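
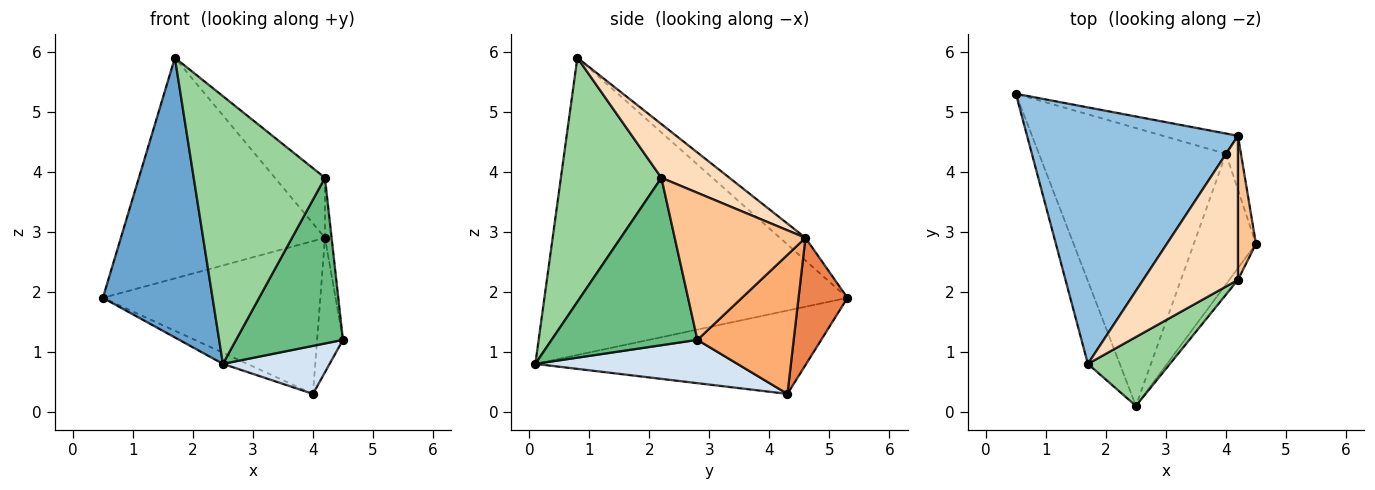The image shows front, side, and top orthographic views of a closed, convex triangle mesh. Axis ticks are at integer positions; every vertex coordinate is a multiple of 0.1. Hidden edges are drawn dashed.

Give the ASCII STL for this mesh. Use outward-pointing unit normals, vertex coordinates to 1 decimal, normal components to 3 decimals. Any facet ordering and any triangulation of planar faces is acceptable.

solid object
 facet normal -0.936 -0.339 -0.100
  outer loop
   vertex 1.7 0.8 5.9
   vertex 0.5 5.3 1.9
   vertex 2.5 0.1 0.8
  endloop
 endfacet
 facet normal -0.081 0.650 0.756
  outer loop
   vertex 4.2 4.6 2.9
   vertex 0.5 5.3 1.9
   vertex 1.7 0.8 5.9
  endloop
 endfacet
 facet normal -0.407 0.037 -0.913
  outer loop
   vertex 4.0 4.3 0.3
   vertex 2.5 0.1 0.8
   vertex 0.5 5.3 1.9
  endloop
 endfacet
 facet normal 0.547 -0.289 -0.786
  outer loop
   vertex 4.0 4.3 0.3
   vertex 4.5 2.8 1.2
   vertex 2.5 0.1 0.8
  endloop
 endfacet
 facet normal 0.218 0.968 -0.128
  outer loop
   vertex 4.0 4.3 0.3
   vertex 0.5 5.3 1.9
   vertex 4.2 4.6 2.9
  endloop
 endfacet
 facet normal 0.961 0.258 -0.104
  outer loop
   vertex 4.0 4.3 0.3
   vertex 4.2 4.6 2.9
   vertex 4.5 2.8 1.2
  endloop
 endfacet
 facet normal 0.991 0.051 0.121
  outer loop
   vertex 4.2 2.2 3.9
   vertex 4.5 2.8 1.2
   vertex 4.2 4.6 2.9
  endloop
 endfacet
 facet normal 0.463 0.341 0.818
  outer loop
   vertex 4.2 2.2 3.9
   vertex 4.2 4.6 2.9
   vertex 1.7 0.8 5.9
  endloop
 endfacet
 facet normal 0.806 -0.591 -0.042
  outer loop
   vertex 4.2 2.2 3.9
   vertex 2.5 0.1 0.8
   vertex 4.5 2.8 1.2
  endloop
 endfacet
 facet normal 0.596 -0.778 0.200
  outer loop
   vertex 4.2 2.2 3.9
   vertex 1.7 0.8 5.9
   vertex 2.5 0.1 0.8
  endloop
 endfacet
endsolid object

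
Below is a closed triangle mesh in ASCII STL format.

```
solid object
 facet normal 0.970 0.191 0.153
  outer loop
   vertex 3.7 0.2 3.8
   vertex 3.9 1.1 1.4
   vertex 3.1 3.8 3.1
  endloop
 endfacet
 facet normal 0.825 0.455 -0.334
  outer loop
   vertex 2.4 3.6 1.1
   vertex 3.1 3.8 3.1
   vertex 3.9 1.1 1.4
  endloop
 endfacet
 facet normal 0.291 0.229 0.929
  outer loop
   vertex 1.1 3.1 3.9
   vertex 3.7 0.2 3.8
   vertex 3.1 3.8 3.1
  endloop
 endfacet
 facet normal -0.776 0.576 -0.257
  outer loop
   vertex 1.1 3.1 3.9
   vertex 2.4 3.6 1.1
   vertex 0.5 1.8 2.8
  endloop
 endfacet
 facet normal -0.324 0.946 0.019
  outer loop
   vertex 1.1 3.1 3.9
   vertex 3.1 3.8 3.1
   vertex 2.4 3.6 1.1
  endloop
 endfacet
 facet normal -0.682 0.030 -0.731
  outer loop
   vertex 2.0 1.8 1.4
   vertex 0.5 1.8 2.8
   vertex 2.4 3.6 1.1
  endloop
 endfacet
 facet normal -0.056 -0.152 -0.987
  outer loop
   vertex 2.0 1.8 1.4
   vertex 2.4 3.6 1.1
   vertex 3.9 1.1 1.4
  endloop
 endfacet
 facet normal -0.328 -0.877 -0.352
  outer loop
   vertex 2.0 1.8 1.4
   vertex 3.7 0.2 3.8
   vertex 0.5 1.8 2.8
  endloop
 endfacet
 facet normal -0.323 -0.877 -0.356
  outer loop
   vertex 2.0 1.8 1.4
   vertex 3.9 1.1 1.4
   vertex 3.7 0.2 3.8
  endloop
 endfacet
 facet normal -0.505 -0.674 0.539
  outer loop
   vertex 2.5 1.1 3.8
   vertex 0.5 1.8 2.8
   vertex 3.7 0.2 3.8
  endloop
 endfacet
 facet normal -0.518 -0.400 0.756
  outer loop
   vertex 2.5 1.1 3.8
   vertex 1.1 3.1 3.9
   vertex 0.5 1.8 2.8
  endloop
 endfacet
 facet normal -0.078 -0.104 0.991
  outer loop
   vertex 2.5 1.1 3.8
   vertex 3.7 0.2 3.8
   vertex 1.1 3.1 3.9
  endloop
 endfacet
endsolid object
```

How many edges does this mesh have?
18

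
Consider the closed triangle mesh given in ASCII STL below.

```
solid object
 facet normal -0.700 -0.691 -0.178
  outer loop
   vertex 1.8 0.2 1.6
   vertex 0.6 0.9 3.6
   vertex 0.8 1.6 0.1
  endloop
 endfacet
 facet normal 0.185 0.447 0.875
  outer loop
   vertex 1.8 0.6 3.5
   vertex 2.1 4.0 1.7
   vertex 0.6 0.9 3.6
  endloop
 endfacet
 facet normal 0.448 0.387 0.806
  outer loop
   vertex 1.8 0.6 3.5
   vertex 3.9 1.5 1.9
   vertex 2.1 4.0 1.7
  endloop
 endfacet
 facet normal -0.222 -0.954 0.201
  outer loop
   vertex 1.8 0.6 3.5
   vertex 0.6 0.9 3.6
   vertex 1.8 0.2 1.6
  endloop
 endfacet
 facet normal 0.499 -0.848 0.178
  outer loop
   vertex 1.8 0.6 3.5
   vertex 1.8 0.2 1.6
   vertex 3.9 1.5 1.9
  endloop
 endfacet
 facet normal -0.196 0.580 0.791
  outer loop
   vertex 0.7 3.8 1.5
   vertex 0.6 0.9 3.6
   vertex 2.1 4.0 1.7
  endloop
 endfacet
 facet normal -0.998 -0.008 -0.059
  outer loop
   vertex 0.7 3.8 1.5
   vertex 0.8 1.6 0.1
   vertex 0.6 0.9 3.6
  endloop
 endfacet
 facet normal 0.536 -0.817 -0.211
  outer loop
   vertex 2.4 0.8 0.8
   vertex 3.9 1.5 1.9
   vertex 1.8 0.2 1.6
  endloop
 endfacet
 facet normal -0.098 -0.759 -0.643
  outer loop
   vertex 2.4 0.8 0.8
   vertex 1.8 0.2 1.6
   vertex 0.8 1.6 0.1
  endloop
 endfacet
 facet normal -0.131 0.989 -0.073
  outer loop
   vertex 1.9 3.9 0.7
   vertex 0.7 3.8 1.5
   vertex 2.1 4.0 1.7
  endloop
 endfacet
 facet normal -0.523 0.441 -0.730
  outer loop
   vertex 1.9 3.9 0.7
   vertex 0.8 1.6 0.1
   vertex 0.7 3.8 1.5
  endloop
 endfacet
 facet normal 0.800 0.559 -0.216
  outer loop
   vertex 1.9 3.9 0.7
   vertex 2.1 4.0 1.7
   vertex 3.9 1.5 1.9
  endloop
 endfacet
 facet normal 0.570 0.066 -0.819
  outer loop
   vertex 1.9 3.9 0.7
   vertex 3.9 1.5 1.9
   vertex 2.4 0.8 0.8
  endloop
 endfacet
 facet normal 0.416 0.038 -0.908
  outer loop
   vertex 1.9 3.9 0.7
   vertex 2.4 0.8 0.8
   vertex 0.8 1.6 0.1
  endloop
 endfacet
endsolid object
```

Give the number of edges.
21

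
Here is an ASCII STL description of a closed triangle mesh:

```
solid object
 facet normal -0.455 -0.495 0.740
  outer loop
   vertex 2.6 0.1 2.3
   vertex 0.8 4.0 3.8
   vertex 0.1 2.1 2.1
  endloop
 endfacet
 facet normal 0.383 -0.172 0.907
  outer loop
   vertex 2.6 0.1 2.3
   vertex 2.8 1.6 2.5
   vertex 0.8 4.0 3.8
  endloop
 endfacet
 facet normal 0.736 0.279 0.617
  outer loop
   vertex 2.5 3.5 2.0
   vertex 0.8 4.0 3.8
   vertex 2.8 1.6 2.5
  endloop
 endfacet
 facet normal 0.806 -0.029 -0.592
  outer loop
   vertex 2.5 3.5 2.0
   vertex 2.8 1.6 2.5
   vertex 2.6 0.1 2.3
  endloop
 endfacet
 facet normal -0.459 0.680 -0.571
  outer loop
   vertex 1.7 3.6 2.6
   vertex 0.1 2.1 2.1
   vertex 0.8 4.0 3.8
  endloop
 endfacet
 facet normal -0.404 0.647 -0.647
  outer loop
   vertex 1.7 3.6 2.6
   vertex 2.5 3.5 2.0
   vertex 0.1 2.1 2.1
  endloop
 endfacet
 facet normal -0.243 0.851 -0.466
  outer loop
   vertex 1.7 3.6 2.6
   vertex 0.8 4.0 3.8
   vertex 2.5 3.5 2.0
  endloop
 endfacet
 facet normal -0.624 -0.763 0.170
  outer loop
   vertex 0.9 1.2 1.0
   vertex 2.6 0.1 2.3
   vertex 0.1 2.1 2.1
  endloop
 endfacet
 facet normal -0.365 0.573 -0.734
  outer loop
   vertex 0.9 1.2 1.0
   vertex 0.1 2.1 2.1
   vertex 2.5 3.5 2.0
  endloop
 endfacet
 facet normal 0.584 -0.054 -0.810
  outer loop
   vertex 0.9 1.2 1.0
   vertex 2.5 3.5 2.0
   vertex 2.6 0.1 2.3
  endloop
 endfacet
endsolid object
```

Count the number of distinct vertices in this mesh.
7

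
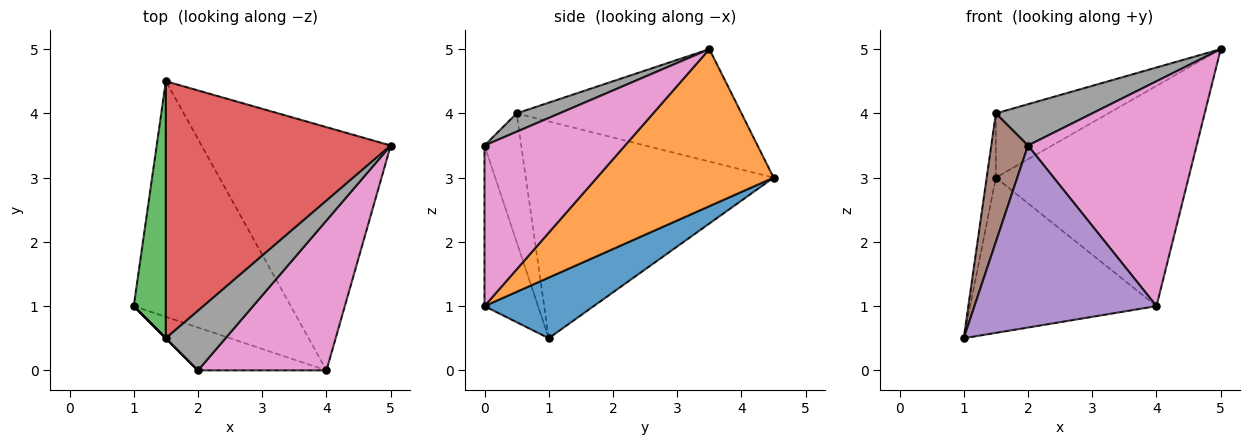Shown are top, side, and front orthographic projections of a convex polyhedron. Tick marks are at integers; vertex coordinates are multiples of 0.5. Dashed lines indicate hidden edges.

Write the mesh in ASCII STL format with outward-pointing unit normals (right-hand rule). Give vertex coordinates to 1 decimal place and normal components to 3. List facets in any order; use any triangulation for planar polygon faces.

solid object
 facet normal 0.307 0.524 -0.795
  outer loop
   vertex 4.0 0.0 1.0
   vertex 1.0 1.0 0.5
   vertex 1.5 4.5 3.0
  endloop
 endfacet
 facet normal 0.524 0.572 -0.631
  outer loop
   vertex 4.0 0.0 1.0
   vertex 1.5 4.5 3.0
   vertex 5.0 3.5 5.0
  endloop
 endfacet
 facet normal -0.989 0.037 0.146
  outer loop
   vertex 1.5 0.5 4.0
   vertex 1.5 4.5 3.0
   vertex 1.0 1.0 0.5
  endloop
 endfacet
 facet normal -0.436 0.218 0.873
  outer loop
   vertex 1.5 0.5 4.0
   vertex 5.0 3.5 5.0
   vertex 1.5 4.5 3.0
  endloop
 endfacet
 facet normal -0.275 -0.936 -0.220
  outer loop
   vertex 2.0 0.0 3.5
   vertex 1.0 1.0 0.5
   vertex 4.0 0.0 1.0
  endloop
 endfacet
 facet normal -0.707 -0.707 0.000
  outer loop
   vertex 2.0 0.0 3.5
   vertex 1.5 0.5 4.0
   vertex 1.0 1.0 0.5
  endloop
 endfacet
 facet normal 0.570 -0.684 0.456
  outer loop
   vertex 2.0 0.0 3.5
   vertex 4.0 0.0 1.0
   vertex 5.0 3.5 5.0
  endloop
 endfacet
 facet normal 0.245 -0.552 0.797
  outer loop
   vertex 2.0 0.0 3.5
   vertex 5.0 3.5 5.0
   vertex 1.5 0.5 4.0
  endloop
 endfacet
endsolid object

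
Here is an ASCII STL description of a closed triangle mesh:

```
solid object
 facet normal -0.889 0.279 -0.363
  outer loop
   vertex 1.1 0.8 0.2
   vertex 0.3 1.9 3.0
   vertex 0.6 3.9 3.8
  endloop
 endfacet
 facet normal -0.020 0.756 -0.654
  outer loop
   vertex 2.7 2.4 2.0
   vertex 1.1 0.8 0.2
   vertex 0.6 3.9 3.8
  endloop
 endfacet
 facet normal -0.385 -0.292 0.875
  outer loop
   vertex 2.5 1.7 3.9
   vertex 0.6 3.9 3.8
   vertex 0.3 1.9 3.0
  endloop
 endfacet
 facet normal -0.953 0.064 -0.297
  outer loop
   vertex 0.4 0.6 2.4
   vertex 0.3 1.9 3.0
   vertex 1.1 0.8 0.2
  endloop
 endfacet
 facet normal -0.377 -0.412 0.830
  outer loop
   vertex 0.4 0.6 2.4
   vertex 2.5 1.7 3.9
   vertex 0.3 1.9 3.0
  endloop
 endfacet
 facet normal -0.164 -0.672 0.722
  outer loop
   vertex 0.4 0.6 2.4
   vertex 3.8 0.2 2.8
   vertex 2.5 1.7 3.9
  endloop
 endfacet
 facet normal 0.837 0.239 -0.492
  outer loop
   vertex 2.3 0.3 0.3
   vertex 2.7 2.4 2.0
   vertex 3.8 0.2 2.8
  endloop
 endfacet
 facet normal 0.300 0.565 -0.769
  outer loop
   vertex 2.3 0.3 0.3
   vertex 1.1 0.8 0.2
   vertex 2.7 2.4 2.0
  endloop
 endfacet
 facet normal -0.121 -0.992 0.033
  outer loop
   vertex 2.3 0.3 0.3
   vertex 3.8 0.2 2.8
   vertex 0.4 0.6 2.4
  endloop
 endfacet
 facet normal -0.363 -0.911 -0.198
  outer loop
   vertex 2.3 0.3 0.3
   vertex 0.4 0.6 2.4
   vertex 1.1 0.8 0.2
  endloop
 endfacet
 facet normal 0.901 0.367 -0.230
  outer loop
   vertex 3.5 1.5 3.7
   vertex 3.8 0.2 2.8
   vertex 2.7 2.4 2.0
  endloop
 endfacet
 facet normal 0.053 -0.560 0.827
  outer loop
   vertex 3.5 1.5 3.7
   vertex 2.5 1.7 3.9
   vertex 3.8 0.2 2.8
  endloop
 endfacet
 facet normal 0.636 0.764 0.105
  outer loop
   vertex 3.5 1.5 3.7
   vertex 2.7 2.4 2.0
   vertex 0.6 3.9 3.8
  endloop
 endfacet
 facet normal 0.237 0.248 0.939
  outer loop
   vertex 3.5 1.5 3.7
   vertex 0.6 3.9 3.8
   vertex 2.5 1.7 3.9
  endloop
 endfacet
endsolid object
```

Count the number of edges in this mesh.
21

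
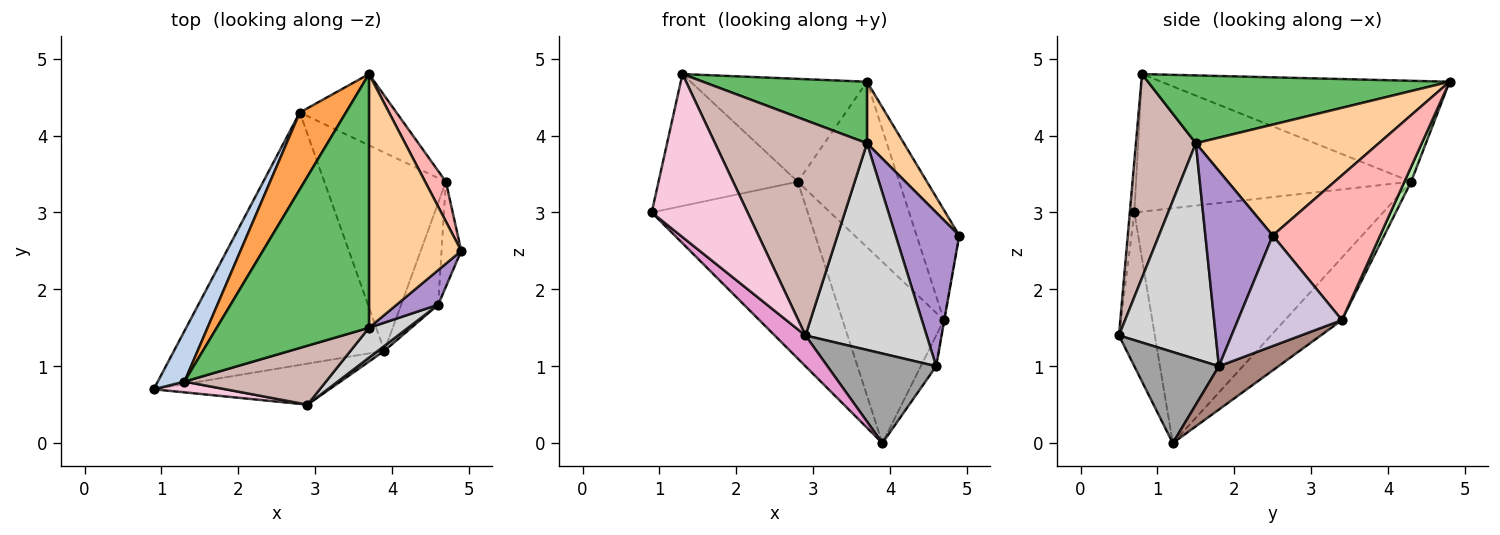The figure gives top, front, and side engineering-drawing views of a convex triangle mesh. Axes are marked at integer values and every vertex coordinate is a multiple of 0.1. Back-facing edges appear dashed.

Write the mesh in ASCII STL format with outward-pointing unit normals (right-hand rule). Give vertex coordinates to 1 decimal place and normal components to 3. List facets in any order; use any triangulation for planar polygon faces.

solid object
 facet normal -0.675 0.423 -0.604
  outer loop
   vertex 2.8 4.3 3.4
   vertex 3.9 1.2 0.0
   vertex 0.9 0.7 3.0
  endloop
 endfacet
 facet normal -0.879 0.445 0.171
  outer loop
   vertex 2.8 4.3 3.4
   vertex 0.9 0.7 3.0
   vertex 1.3 0.8 4.8
  endloop
 endfacet
 facet normal -0.795 0.486 0.363
  outer loop
   vertex 2.8 4.3 3.4
   vertex 1.3 0.8 4.8
   vertex 3.7 4.8 4.7
  endloop
 endfacet
 facet normal 0.760 -0.153 0.632
  outer loop
   vertex 3.7 1.5 3.9
   vertex 4.9 2.5 2.7
   vertex 3.7 4.8 4.7
  endloop
 endfacet
 facet normal 0.397 -0.216 0.892
  outer loop
   vertex 3.7 1.5 3.9
   vertex 3.7 4.8 4.7
   vertex 1.3 0.8 4.8
  endloop
 endfacet
 facet normal 0.061 0.917 -0.395
  outer loop
   vertex 4.7 3.4 1.6
   vertex 2.8 4.3 3.4
   vertex 3.7 4.8 4.7
  endloop
 endfacet
 facet normal -0.355 0.631 -0.690
  outer loop
   vertex 4.7 3.4 1.6
   vertex 3.9 1.2 0.0
   vertex 2.8 4.3 3.4
  endloop
 endfacet
 facet normal 0.921 0.366 0.132
  outer loop
   vertex 4.7 3.4 1.6
   vertex 3.7 4.8 4.7
   vertex 4.9 2.5 2.7
  endloop
 endfacet
 facet normal 0.718 -0.679 0.153
  outer loop
   vertex 4.6 1.8 1.0
   vertex 4.9 2.5 2.7
   vertex 3.7 1.5 3.9
  endloop
 endfacet
 facet normal 0.984 0.004 -0.175
  outer loop
   vertex 4.6 1.8 1.0
   vertex 4.7 3.4 1.6
   vertex 4.9 2.5 2.7
  endloop
 endfacet
 facet normal 0.746 0.192 -0.638
  outer loop
   vertex 4.6 1.8 1.0
   vertex 3.9 1.2 0.0
   vertex 4.7 3.4 1.6
  endloop
 endfacet
 facet normal 0.355 -0.901 0.247
  outer loop
   vertex 2.9 0.5 1.4
   vertex 3.7 1.5 3.9
   vertex 1.3 0.8 4.8
  endloop
 endfacet
 facet normal -0.573 -0.492 -0.655
  outer loop
   vertex 2.9 0.5 1.4
   vertex 0.9 0.7 3.0
   vertex 3.9 1.2 0.0
  endloop
 endfacet
 facet normal -0.047 -0.997 0.066
  outer loop
   vertex 2.9 0.5 1.4
   vertex 1.3 0.8 4.8
   vertex 0.9 0.7 3.0
  endloop
 endfacet
 facet normal 0.613 -0.789 0.044
  outer loop
   vertex 2.9 0.5 1.4
   vertex 3.9 1.2 0.0
   vertex 4.6 1.8 1.0
  endloop
 endfacet
 facet normal 0.620 -0.776 0.112
  outer loop
   vertex 2.9 0.5 1.4
   vertex 4.6 1.8 1.0
   vertex 3.7 1.5 3.9
  endloop
 endfacet
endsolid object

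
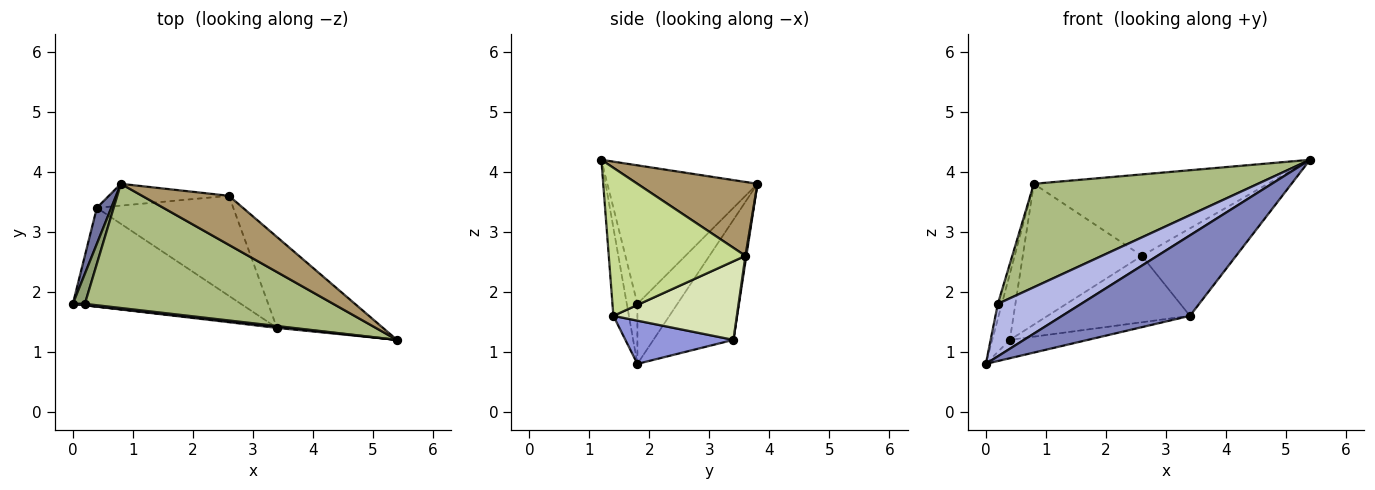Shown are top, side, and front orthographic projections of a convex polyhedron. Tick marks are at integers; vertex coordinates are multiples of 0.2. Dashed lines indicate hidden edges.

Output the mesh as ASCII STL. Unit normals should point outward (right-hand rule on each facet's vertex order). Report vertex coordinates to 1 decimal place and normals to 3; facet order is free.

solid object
 facet normal -0.970 0.213 0.116
  outer loop
   vertex 0.4 3.4 1.2
   vertex 0.0 1.8 0.8
   vertex 0.8 3.8 3.8
  endloop
 endfacet
 facet normal -0.121 -0.993 0.016
  outer loop
   vertex 3.4 1.4 1.6
   vertex 5.4 1.2 4.2
   vertex 0.0 1.8 0.8
  endloop
 endfacet
 facet normal 0.245 0.177 -0.953
  outer loop
   vertex 3.4 1.4 1.6
   vertex 0.0 1.8 0.8
   vertex 0.4 3.4 1.2
  endloop
 endfacet
 facet normal -0.126 -0.992 0.025
  outer loop
   vertex 0.2 1.8 1.8
   vertex 0.0 1.8 0.8
   vertex 5.4 1.2 4.2
  endloop
 endfacet
 facet normal -0.976 0.098 0.195
  outer loop
   vertex 0.2 1.8 1.8
   vertex 0.8 3.8 3.8
   vertex 0.0 1.8 0.8
  endloop
 endfacet
 facet normal -0.394 -0.588 0.706
  outer loop
   vertex 0.2 1.8 1.8
   vertex 5.4 1.2 4.2
   vertex 0.8 3.8 3.8
  endloop
 endfacet
 facet normal 0.709 0.489 -0.508
  outer loop
   vertex 2.6 3.6 2.6
   vertex 5.4 1.2 4.2
   vertex 3.4 1.4 1.6
  endloop
 endfacet
 facet normal 0.433 0.499 -0.751
  outer loop
   vertex 2.6 3.6 2.6
   vertex 3.4 1.4 1.6
   vertex 0.4 3.4 1.2
  endloop
 endfacet
 facet normal 0.402 0.784 0.473
  outer loop
   vertex 2.6 3.6 2.6
   vertex 0.8 3.8 3.8
   vertex 5.4 1.2 4.2
  endloop
 endfacet
 facet normal 0.008 0.988 -0.153
  outer loop
   vertex 2.6 3.6 2.6
   vertex 0.4 3.4 1.2
   vertex 0.8 3.8 3.8
  endloop
 endfacet
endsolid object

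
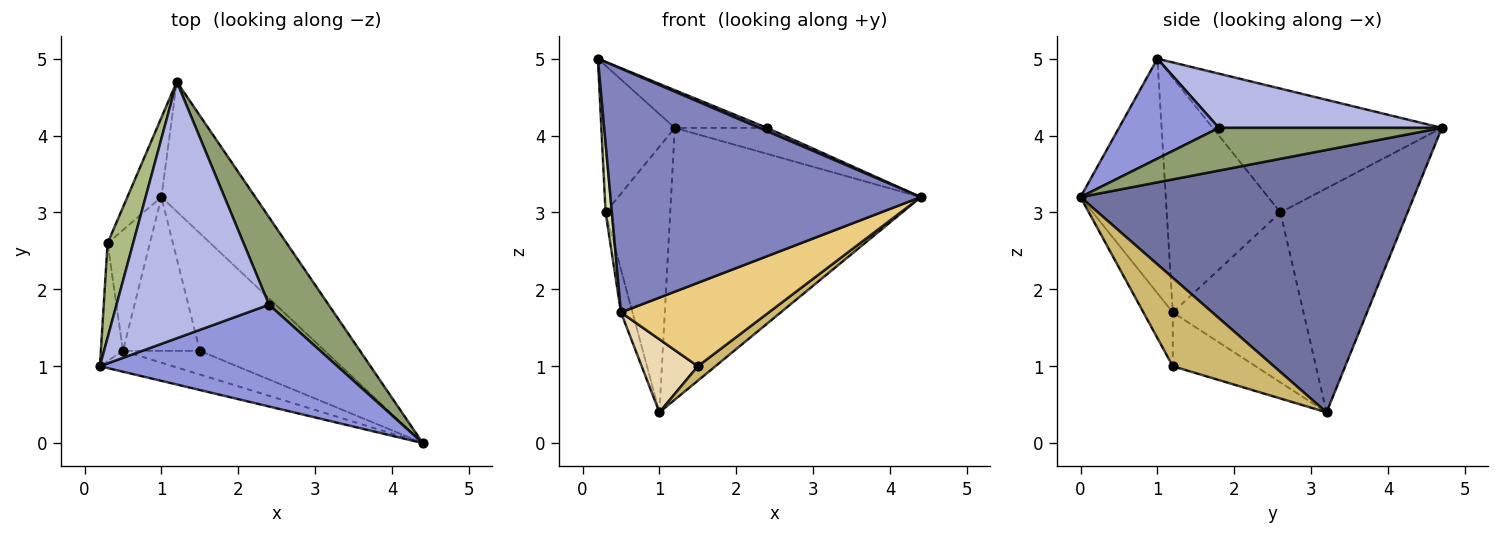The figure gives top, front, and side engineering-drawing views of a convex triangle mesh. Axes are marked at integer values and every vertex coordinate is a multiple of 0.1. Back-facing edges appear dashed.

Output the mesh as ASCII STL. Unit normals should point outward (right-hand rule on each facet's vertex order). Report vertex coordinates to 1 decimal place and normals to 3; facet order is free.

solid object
 facet normal 0.769 0.577 -0.275
  outer loop
   vertex 1.0 3.2 0.4
   vertex 1.2 4.7 4.1
   vertex 4.4 0.0 3.2
  endloop
 endfacet
 facet normal -0.264 -0.961 -0.082
  outer loop
   vertex 0.5 1.2 1.7
   vertex 4.4 0.0 3.2
   vertex 0.2 1.0 5.0
  endloop
 endfacet
 facet normal 0.388 -0.030 0.921
  outer loop
   vertex 2.4 1.8 4.1
   vertex 0.2 1.0 5.0
   vertex 4.4 0.0 3.2
  endloop
 endfacet
 facet normal 0.332 0.137 0.933
  outer loop
   vertex 2.4 1.8 4.1
   vertex 1.2 4.7 4.1
   vertex 0.2 1.0 5.0
  endloop
 endfacet
 facet normal 0.566 0.234 0.790
  outer loop
   vertex 2.4 1.8 4.1
   vertex 4.4 0.0 3.2
   vertex 1.2 4.7 4.1
  endloop
 endfacet
 facet normal -0.934 0.299 0.193
  outer loop
   vertex 0.3 2.6 3.0
   vertex 0.2 1.0 5.0
   vertex 1.2 4.7 4.1
  endloop
 endfacet
 facet normal -0.883 0.449 -0.134
  outer loop
   vertex 0.3 2.6 3.0
   vertex 1.2 4.7 4.1
   vertex 1.0 3.2 0.4
  endloop
 endfacet
 facet normal -0.994 -0.055 -0.094
  outer loop
   vertex 0.3 2.6 3.0
   vertex 0.5 1.2 1.7
   vertex 0.2 1.0 5.0
  endloop
 endfacet
 facet normal -0.967 0.085 -0.241
  outer loop
   vertex 0.3 2.6 3.0
   vertex 1.0 3.2 0.4
   vertex 0.5 1.2 1.7
  endloop
 endfacet
 facet normal 0.575 -0.100 -0.812
  outer loop
   vertex 1.5 1.2 1.0
   vertex 1.0 3.2 0.4
   vertex 4.4 0.0 3.2
  endloop
 endfacet
 facet normal -0.188 -0.945 -0.268
  outer loop
   vertex 1.5 1.2 1.0
   vertex 4.4 0.0 3.2
   vertex 0.5 1.2 1.7
  endloop
 endfacet
 facet normal -0.534 -0.363 -0.763
  outer loop
   vertex 1.5 1.2 1.0
   vertex 0.5 1.2 1.7
   vertex 1.0 3.2 0.4
  endloop
 endfacet
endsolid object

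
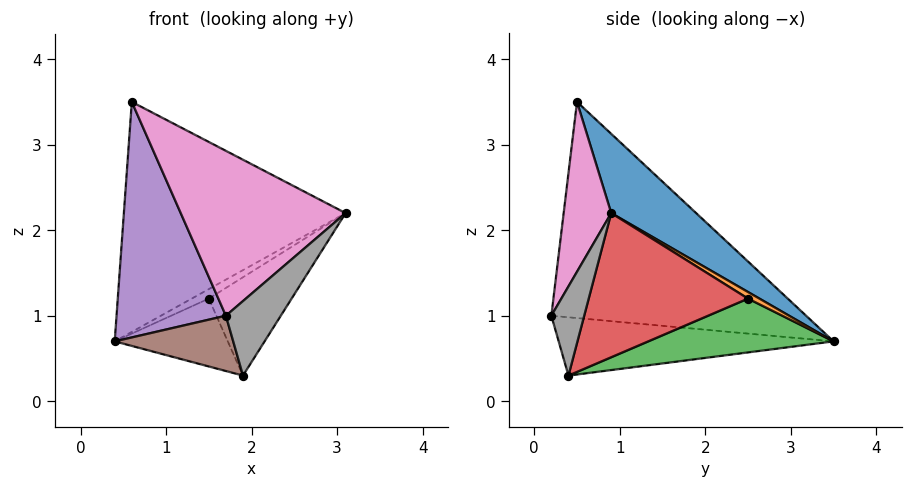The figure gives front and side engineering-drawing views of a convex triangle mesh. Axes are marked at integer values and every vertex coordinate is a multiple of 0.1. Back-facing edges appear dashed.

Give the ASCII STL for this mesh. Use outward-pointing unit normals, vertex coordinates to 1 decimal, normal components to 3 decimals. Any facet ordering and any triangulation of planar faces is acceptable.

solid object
 facet normal 0.256 0.669 0.698
  outer loop
   vertex 0.6 0.5 3.5
   vertex 3.1 0.9 2.2
   vertex 0.4 3.5 0.7
  endloop
 endfacet
 facet normal 0.507 0.761 0.406
  outer loop
   vertex 1.5 2.5 1.2
   vertex 0.4 3.5 0.7
   vertex 3.1 0.9 2.2
  endloop
 endfacet
 facet normal 0.655 0.400 -0.641
  outer loop
   vertex 1.5 2.5 1.2
   vertex 1.9 0.4 0.3
   vertex 0.4 3.5 0.7
  endloop
 endfacet
 facet normal 0.733 0.381 -0.563
  outer loop
   vertex 1.5 2.5 1.2
   vertex 3.1 0.9 2.2
   vertex 1.9 0.4 0.3
  endloop
 endfacet
 facet normal -0.865 -0.371 -0.336
  outer loop
   vertex 1.7 0.2 1.0
   vertex 0.6 0.5 3.5
   vertex 0.4 3.5 0.7
  endloop
 endfacet
 facet normal -0.860 -0.371 -0.352
  outer loop
   vertex 1.7 0.2 1.0
   vertex 0.4 3.5 0.7
   vertex 1.9 0.4 0.3
  endloop
 endfacet
 facet normal 0.270 -0.935 0.231
  outer loop
   vertex 1.7 0.2 1.0
   vertex 3.1 0.9 2.2
   vertex 0.6 0.5 3.5
  endloop
 endfacet
 facet normal 0.511 -0.854 -0.098
  outer loop
   vertex 1.7 0.2 1.0
   vertex 1.9 0.4 0.3
   vertex 3.1 0.9 2.2
  endloop
 endfacet
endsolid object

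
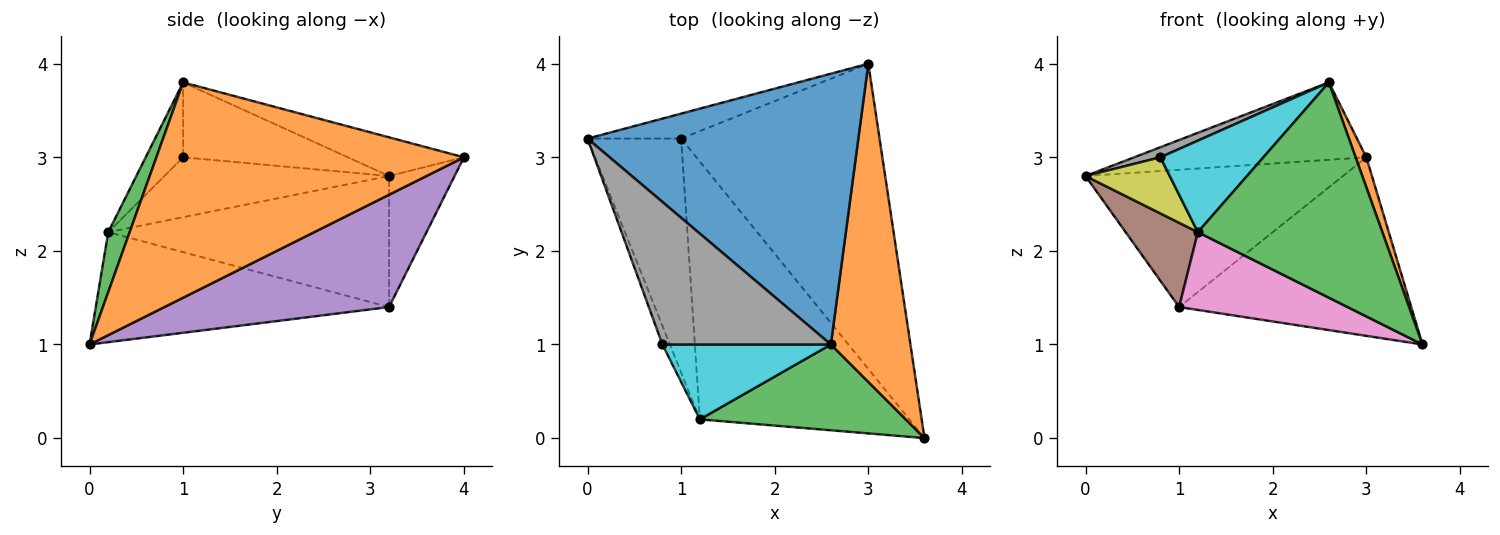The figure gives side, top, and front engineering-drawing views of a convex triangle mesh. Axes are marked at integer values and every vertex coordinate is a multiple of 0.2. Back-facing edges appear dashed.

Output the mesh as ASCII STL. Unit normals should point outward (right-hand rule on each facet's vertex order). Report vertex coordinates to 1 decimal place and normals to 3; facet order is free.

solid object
 facet normal -0.136 0.272 0.953
  outer loop
   vertex 2.6 1.0 3.8
   vertex 3.0 4.0 3.0
   vertex 0.0 3.2 2.8
  endloop
 endfacet
 facet normal 0.937 -0.033 0.346
  outer loop
   vertex 2.6 1.0 3.8
   vertex 3.6 0.0 1.0
   vertex 3.0 4.0 3.0
  endloop
 endfacet
 facet normal 0.107 -0.924 0.368
  outer loop
   vertex 1.2 0.2 2.2
   vertex 3.6 0.0 1.0
   vertex 2.6 1.0 3.8
  endloop
 endfacet
 facet normal -0.243 0.954 -0.174
  outer loop
   vertex 1.0 3.2 1.4
   vertex 0.0 3.2 2.8
   vertex 3.0 4.0 3.0
  endloop
 endfacet
 facet normal 0.439 0.454 -0.776
  outer loop
   vertex 1.0 3.2 1.4
   vertex 3.0 4.0 3.0
   vertex 3.6 0.0 1.0
  endloop
 endfacet
 facet normal -0.796 -0.205 -0.569
  outer loop
   vertex 1.0 3.2 1.4
   vertex 1.2 0.2 2.2
   vertex 0.0 3.2 2.8
  endloop
 endfacet
 facet normal -0.449 -0.258 -0.855
  outer loop
   vertex 1.0 3.2 1.4
   vertex 3.6 0.0 1.0
   vertex 1.2 0.2 2.2
  endloop
 endfacet
 facet normal -0.405 -0.064 0.912
  outer loop
   vertex 0.8 1.0 3.0
   vertex 2.6 1.0 3.8
   vertex 0.0 3.2 2.8
  endloop
 endfacet
 facet normal -0.930 -0.349 -0.116
  outer loop
   vertex 0.8 1.0 3.0
   vertex 0.0 3.2 2.8
   vertex 1.2 0.2 2.2
  endloop
 endfacet
 facet normal -0.271 -0.745 0.610
  outer loop
   vertex 0.8 1.0 3.0
   vertex 1.2 0.2 2.2
   vertex 2.6 1.0 3.8
  endloop
 endfacet
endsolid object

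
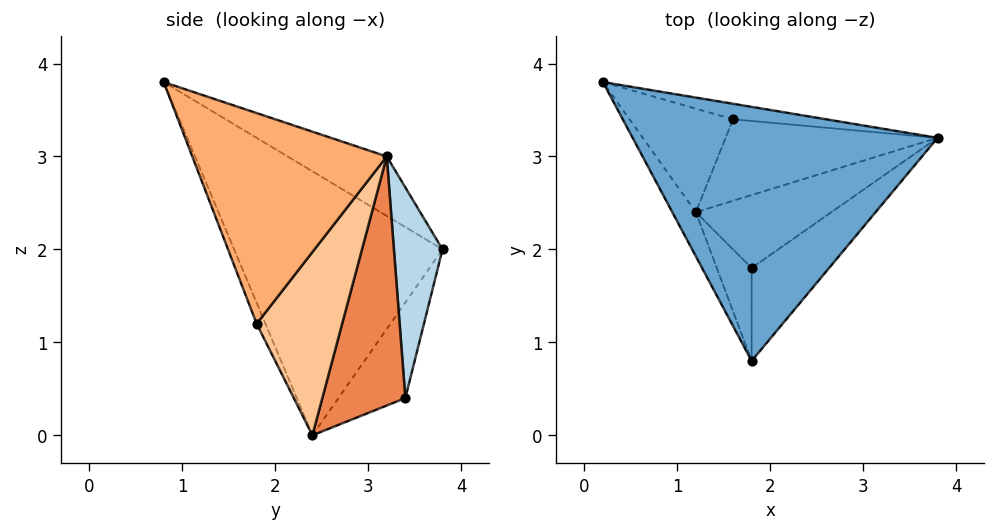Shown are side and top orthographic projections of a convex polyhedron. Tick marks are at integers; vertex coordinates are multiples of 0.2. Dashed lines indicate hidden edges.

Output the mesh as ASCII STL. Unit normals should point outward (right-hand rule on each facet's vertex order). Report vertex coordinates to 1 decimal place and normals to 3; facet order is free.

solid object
 facet normal -0.172 0.438 0.882
  outer loop
   vertex 1.8 0.8 3.8
   vertex 3.8 3.2 3.0
   vertex 0.2 3.8 2.0
  endloop
 endfacet
 facet normal -0.860 -0.505 -0.077
  outer loop
   vertex 1.2 2.4 0.0
   vertex 1.8 0.8 3.8
   vertex 0.2 3.8 2.0
  endloop
 endfacet
 facet normal 0.186 0.979 -0.082
  outer loop
   vertex 1.6 3.4 0.4
   vertex 0.2 3.8 2.0
   vertex 3.8 3.2 3.0
  endloop
 endfacet
 facet normal -0.590 0.492 -0.640
  outer loop
   vertex 1.6 3.4 0.4
   vertex 1.2 2.4 0.0
   vertex 0.2 3.8 2.0
  endloop
 endfacet
 facet normal 0.761 -0.045 -0.647
  outer loop
   vertex 1.6 3.4 0.4
   vertex 3.8 3.2 3.0
   vertex 1.2 2.4 0.0
  endloop
 endfacet
 facet normal 0.699 -0.668 -0.257
  outer loop
   vertex 1.8 1.8 1.2
   vertex 3.8 3.2 3.0
   vertex 1.8 0.8 3.8
  endloop
 endfacet
 facet normal 0.751 -0.359 -0.555
  outer loop
   vertex 1.8 1.8 1.2
   vertex 1.2 2.4 0.0
   vertex 3.8 3.2 3.0
  endloop
 endfacet
 facet normal -0.211 -0.912 -0.351
  outer loop
   vertex 1.8 1.8 1.2
   vertex 1.8 0.8 3.8
   vertex 1.2 2.4 0.0
  endloop
 endfacet
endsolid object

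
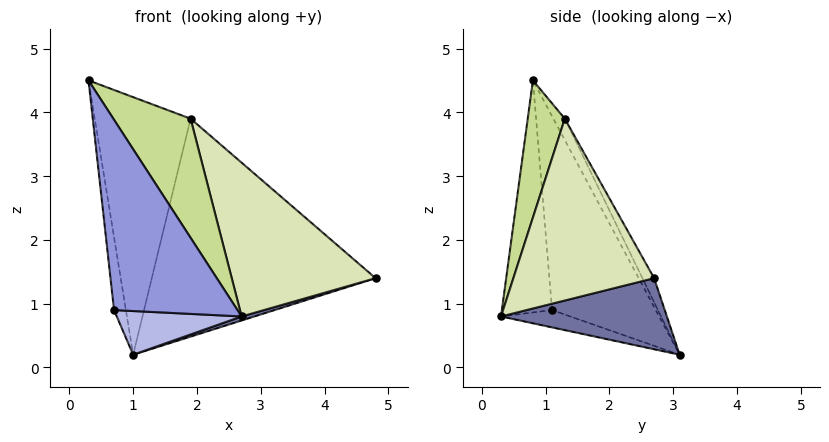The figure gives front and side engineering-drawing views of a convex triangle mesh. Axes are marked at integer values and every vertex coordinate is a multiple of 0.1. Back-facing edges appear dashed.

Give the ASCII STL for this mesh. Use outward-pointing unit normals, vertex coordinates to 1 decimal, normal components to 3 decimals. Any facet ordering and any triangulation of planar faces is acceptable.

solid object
 facet normal 0.299 -0.023 -0.954
  outer loop
   vertex 2.7 0.3 0.8
   vertex 1.0 3.1 0.2
   vertex 4.8 2.7 1.4
  endloop
 endfacet
 facet normal -0.988 0.113 -0.100
  outer loop
   vertex 0.7 1.1 0.9
   vertex 0.3 0.8 4.5
   vertex 1.0 3.1 0.2
  endloop
 endfacet
 facet normal -0.374 -0.920 -0.118
  outer loop
   vertex 0.7 1.1 0.9
   vertex 2.7 0.3 0.8
   vertex 0.3 0.8 4.5
  endloop
 endfacet
 facet normal -0.168 -0.303 -0.938
  outer loop
   vertex 0.7 1.1 0.9
   vertex 1.0 3.1 0.2
   vertex 2.7 0.3 0.8
  endloop
 endfacet
 facet normal -0.105 0.884 0.456
  outer loop
   vertex 1.9 1.3 3.9
   vertex 1.0 3.1 0.2
   vertex 0.3 0.8 4.5
  endloop
 endfacet
 facet normal -0.047 0.894 0.446
  outer loop
   vertex 1.9 1.3 3.9
   vertex 4.8 2.7 1.4
   vertex 1.0 3.1 0.2
  endloop
 endfacet
 facet normal 0.401 -0.836 0.373
  outer loop
   vertex 1.9 1.3 3.9
   vertex 0.3 0.8 4.5
   vertex 2.7 0.3 0.8
  endloop
 endfacet
 facet normal 0.647 -0.661 0.380
  outer loop
   vertex 1.9 1.3 3.9
   vertex 2.7 0.3 0.8
   vertex 4.8 2.7 1.4
  endloop
 endfacet
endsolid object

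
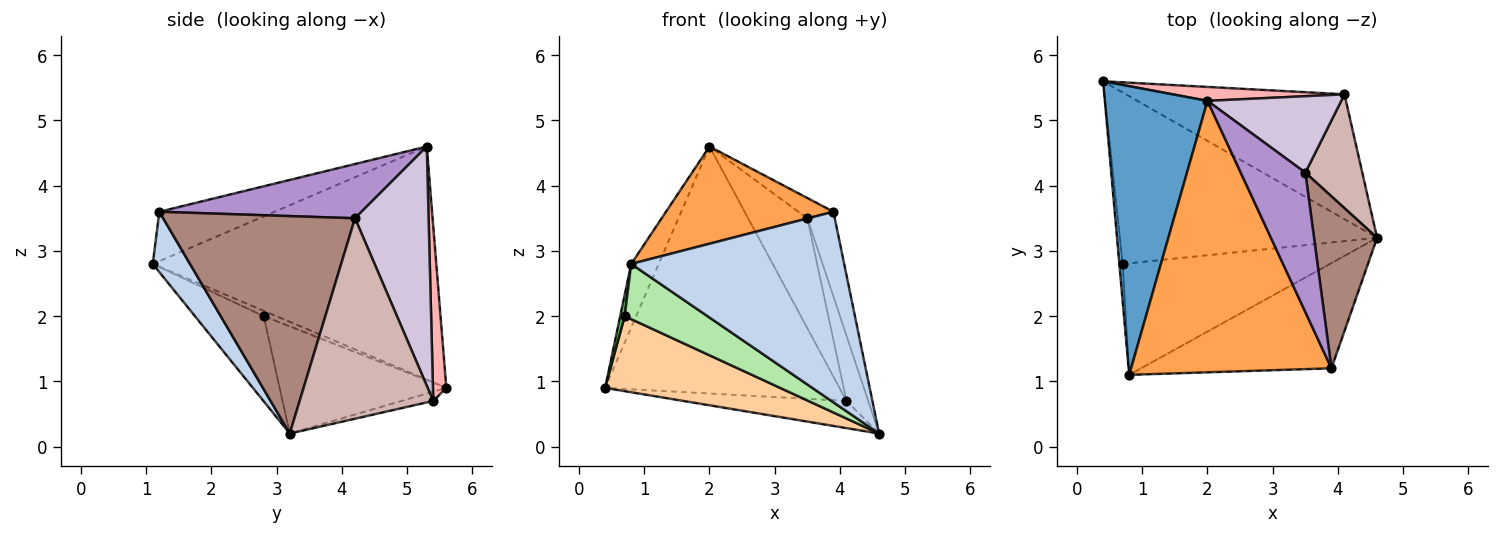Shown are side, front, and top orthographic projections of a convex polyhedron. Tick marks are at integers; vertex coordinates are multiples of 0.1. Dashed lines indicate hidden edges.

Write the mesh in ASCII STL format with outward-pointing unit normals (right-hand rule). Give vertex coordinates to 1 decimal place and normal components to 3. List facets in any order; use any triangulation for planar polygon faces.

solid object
 facet normal -0.912 0.088 0.401
  outer loop
   vertex 2.0 5.3 4.6
   vertex 0.4 5.6 0.9
   vertex 0.8 1.1 2.8
  endloop
 endfacet
 facet normal 0.151 -0.865 -0.478
  outer loop
   vertex 3.9 1.2 3.6
   vertex 0.8 1.1 2.8
   vertex 4.6 3.2 0.2
  endloop
 endfacet
 facet normal -0.226 -0.328 0.917
  outer loop
   vertex 3.9 1.2 3.6
   vertex 2.0 5.3 4.6
   vertex 0.8 1.1 2.8
  endloop
 endfacet
 facet normal -0.357 -0.374 -0.856
  outer loop
   vertex 0.7 2.8 2.0
   vertex 0.4 5.6 0.9
   vertex 4.6 3.2 0.2
  endloop
 endfacet
 facet normal -0.814 -0.286 -0.506
  outer loop
   vertex 0.7 2.8 2.0
   vertex 0.8 1.1 2.8
   vertex 0.4 5.6 0.9
  endloop
 endfacet
 facet normal -0.346 -0.416 -0.841
  outer loop
   vertex 0.7 2.8 2.0
   vertex 4.6 3.2 0.2
   vertex 0.8 1.1 2.8
  endloop
 endfacet
 facet normal -0.041 0.213 -0.976
  outer loop
   vertex 4.1 5.4 0.7
   vertex 4.6 3.2 0.2
   vertex 0.4 5.6 0.9
  endloop
 endfacet
 facet normal 0.057 0.997 0.056
  outer loop
   vertex 4.1 5.4 0.7
   vertex 0.4 5.6 0.9
   vertex 2.0 5.3 4.6
  endloop
 endfacet
 facet normal 0.639 0.111 0.761
  outer loop
   vertex 3.5 4.2 3.5
   vertex 2.0 5.3 4.6
   vertex 3.9 1.2 3.6
  endloop
 endfacet
 facet normal 0.714 0.575 0.399
  outer loop
   vertex 3.5 4.2 3.5
   vertex 4.1 5.4 0.7
   vertex 2.0 5.3 4.6
  endloop
 endfacet
 facet normal 0.951 0.136 0.276
  outer loop
   vertex 3.5 4.2 3.5
   vertex 3.9 1.2 3.6
   vertex 4.6 3.2 0.2
  endloop
 endfacet
 facet normal 0.950 0.155 0.270
  outer loop
   vertex 3.5 4.2 3.5
   vertex 4.6 3.2 0.2
   vertex 4.1 5.4 0.7
  endloop
 endfacet
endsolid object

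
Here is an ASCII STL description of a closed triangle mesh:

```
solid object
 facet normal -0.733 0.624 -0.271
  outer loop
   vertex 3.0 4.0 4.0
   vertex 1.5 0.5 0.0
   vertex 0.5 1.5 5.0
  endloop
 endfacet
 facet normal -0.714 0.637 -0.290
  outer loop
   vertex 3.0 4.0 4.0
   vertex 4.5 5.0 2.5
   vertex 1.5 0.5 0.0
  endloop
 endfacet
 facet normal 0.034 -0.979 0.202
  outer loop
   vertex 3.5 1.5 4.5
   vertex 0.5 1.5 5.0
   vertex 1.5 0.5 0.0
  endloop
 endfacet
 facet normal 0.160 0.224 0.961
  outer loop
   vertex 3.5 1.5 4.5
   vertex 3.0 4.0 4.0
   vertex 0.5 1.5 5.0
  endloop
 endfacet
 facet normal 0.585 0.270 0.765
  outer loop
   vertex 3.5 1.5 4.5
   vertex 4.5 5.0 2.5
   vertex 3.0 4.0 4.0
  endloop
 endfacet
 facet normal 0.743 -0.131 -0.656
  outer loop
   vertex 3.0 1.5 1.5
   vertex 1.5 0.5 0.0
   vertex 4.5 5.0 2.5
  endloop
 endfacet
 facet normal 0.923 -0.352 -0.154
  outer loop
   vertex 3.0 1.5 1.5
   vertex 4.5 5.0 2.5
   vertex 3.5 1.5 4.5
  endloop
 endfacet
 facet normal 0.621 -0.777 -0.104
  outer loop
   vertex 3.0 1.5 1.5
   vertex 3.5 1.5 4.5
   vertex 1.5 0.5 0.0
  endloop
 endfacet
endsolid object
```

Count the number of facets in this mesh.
8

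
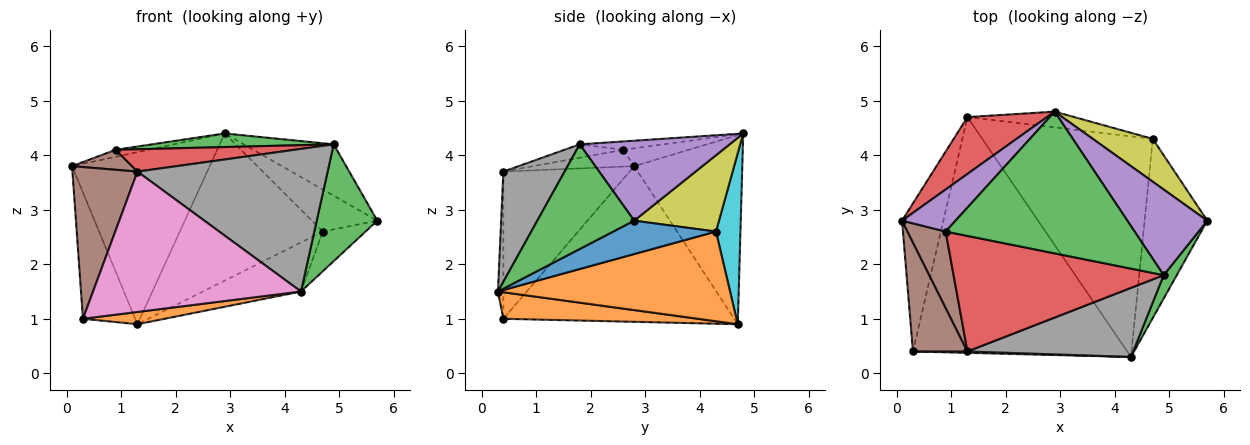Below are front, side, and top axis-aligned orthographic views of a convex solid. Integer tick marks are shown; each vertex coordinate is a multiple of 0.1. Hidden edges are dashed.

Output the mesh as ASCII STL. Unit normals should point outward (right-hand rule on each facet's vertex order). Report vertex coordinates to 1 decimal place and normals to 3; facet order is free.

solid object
 facet normal -0.944 0.214 -0.251
  outer loop
   vertex 0.3 0.4 1.0
   vertex 0.1 2.8 3.8
   vertex 1.3 4.7 0.9
  endloop
 endfacet
 facet normal 0.123 -0.052 -0.991
  outer loop
   vertex 0.3 0.4 1.0
   vertex 1.3 4.7 0.9
   vertex 4.3 0.3 1.5
  endloop
 endfacet
 facet normal 0.843 -0.527 0.105
  outer loop
   vertex 4.9 1.8 4.2
   vertex 4.3 0.3 1.5
   vertex 5.7 2.8 2.8
  endloop
 endfacet
 facet normal -0.598 0.761 0.251
  outer loop
   vertex 2.9 4.8 4.4
   vertex 1.3 4.7 0.9
   vertex 0.1 2.8 3.8
  endloop
 endfacet
 facet normal 0.651 0.391 0.651
  outer loop
   vertex 2.9 4.8 4.4
   vertex 4.9 1.8 4.2
   vertex 5.7 2.8 2.8
  endloop
 endfacet
 facet normal -0.844 -0.435 0.313
  outer loop
   vertex 1.3 0.4 3.7
   vertex 0.1 2.8 3.8
   vertex 0.3 0.4 1.0
  endloop
 endfacet
 facet normal -0.026 -1.000 0.010
  outer loop
   vertex 1.3 0.4 3.7
   vertex 0.3 0.4 1.0
   vertex 4.3 0.3 1.5
  endloop
 endfacet
 facet normal 0.278 -0.865 0.419
  outer loop
   vertex 1.3 0.4 3.7
   vertex 4.3 0.3 1.5
   vertex 4.9 1.8 4.2
  endloop
 endfacet
 facet normal 0.672 0.519 0.528
  outer loop
   vertex 4.7 4.3 2.6
   vertex 2.9 4.8 4.4
   vertex 5.7 2.8 2.8
  endloop
 endfacet
 facet normal 0.168 0.980 -0.105
  outer loop
   vertex 4.7 4.3 2.6
   vertex 1.3 4.7 0.9
   vertex 2.9 4.8 4.4
  endloop
 endfacet
 facet normal 0.461 0.192 -0.866
  outer loop
   vertex 4.7 4.3 2.6
   vertex 5.7 2.8 2.8
   vertex 4.3 0.3 1.5
  endloop
 endfacet
 facet normal 0.457 0.193 -0.868
  outer loop
   vertex 4.7 4.3 2.6
   vertex 4.3 0.3 1.5
   vertex 1.3 4.7 0.9
  endloop
 endfacet
 facet normal -0.044 -0.096 0.994
  outer loop
   vertex 0.9 2.6 4.1
   vertex 4.9 1.8 4.2
   vertex 2.9 4.8 4.4
  endloop
 endfacet
 facet normal -0.062 -0.190 0.980
  outer loop
   vertex 0.9 2.6 4.1
   vertex 1.3 0.4 3.7
   vertex 4.9 1.8 4.2
  endloop
 endfacet
 facet normal -0.312 0.156 0.937
  outer loop
   vertex 0.9 2.6 4.1
   vertex 2.9 4.8 4.4
   vertex 0.1 2.8 3.8
  endloop
 endfacet
 facet normal -0.392 -0.233 0.890
  outer loop
   vertex 0.9 2.6 4.1
   vertex 0.1 2.8 3.8
   vertex 1.3 0.4 3.7
  endloop
 endfacet
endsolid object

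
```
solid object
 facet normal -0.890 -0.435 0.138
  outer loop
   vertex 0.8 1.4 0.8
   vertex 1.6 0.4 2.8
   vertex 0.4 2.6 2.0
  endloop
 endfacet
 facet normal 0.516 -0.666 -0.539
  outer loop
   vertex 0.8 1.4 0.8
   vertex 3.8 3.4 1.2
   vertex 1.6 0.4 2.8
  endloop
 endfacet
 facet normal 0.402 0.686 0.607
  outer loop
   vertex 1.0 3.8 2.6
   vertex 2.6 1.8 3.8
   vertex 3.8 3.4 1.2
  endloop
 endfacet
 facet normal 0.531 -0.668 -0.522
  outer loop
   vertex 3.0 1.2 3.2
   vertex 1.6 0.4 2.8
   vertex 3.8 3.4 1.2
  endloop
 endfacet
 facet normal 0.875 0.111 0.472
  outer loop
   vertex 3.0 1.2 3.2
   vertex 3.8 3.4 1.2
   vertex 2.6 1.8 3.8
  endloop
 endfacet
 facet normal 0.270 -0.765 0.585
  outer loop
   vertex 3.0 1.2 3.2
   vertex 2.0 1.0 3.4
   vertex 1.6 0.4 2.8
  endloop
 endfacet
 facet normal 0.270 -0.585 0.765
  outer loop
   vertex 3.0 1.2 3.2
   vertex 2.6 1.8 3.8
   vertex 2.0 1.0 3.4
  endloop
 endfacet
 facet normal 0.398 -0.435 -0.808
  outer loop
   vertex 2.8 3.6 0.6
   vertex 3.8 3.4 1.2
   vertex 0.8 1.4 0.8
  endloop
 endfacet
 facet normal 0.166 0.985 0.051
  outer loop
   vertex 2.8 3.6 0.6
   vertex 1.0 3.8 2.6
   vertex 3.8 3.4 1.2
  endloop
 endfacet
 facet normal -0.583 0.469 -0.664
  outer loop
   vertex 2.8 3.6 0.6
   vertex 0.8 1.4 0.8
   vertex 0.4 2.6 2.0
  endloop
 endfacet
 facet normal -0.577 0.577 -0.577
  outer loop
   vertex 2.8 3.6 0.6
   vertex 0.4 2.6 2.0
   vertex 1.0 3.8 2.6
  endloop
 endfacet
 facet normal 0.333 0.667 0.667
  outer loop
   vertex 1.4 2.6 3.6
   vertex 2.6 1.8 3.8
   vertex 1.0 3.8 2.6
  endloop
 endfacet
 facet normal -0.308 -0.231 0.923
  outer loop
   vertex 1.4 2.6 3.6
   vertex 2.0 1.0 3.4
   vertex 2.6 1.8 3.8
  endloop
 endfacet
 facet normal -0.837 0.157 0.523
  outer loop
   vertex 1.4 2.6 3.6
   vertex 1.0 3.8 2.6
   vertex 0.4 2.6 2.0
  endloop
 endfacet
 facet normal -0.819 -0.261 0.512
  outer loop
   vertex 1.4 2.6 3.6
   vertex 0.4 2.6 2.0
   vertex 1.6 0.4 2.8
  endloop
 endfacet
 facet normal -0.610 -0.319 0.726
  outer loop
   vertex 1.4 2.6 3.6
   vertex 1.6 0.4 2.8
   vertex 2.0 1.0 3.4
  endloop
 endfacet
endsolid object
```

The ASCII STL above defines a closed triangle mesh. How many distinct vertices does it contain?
10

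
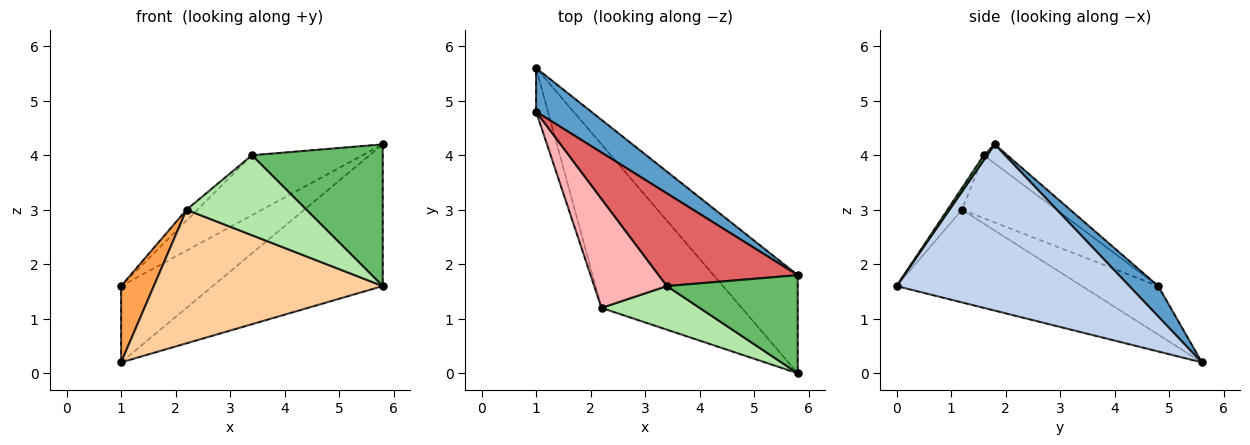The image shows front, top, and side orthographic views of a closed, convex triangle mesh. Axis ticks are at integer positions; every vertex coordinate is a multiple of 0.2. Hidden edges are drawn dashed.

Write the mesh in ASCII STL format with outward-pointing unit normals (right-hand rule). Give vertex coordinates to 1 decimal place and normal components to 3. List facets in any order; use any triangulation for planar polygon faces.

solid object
 facet normal 0.264 0.837 0.479
  outer loop
   vertex 1.0 5.6 0.2
   vertex 1.0 4.8 1.6
   vertex 5.8 1.8 4.2
  endloop
 endfacet
 facet normal 0.747 0.546 -0.378
  outer loop
   vertex 1.0 5.6 0.2
   vertex 5.8 1.8 4.2
   vertex 5.8 0.0 1.6
  endloop
 endfacet
 facet normal -0.897 -0.384 -0.220
  outer loop
   vertex 2.2 1.2 3.0
   vertex 1.0 4.8 1.6
   vertex 1.0 5.6 0.2
  endloop
 endfacet
 facet normal -0.456 -0.563 -0.689
  outer loop
   vertex 2.2 1.2 3.0
   vertex 1.0 5.6 0.2
   vertex 5.8 0.0 1.6
  endloop
 endfacet
 facet normal 0.021 -0.822 0.569
  outer loop
   vertex 3.4 1.6 4.0
   vertex 5.8 0.0 1.6
   vertex 5.8 1.8 4.2
  endloop
 endfacet
 facet normal -0.106 -0.873 0.476
  outer loop
   vertex 3.4 1.6 4.0
   vertex 2.2 1.2 3.0
   vertex 5.8 0.0 1.6
  endloop
 endfacet
 facet normal -0.114 0.540 0.834
  outer loop
   vertex 3.4 1.6 4.0
   vertex 5.8 1.8 4.2
   vertex 1.0 4.8 1.6
  endloop
 endfacet
 facet normal -0.653 0.075 0.754
  outer loop
   vertex 3.4 1.6 4.0
   vertex 1.0 4.8 1.6
   vertex 2.2 1.2 3.0
  endloop
 endfacet
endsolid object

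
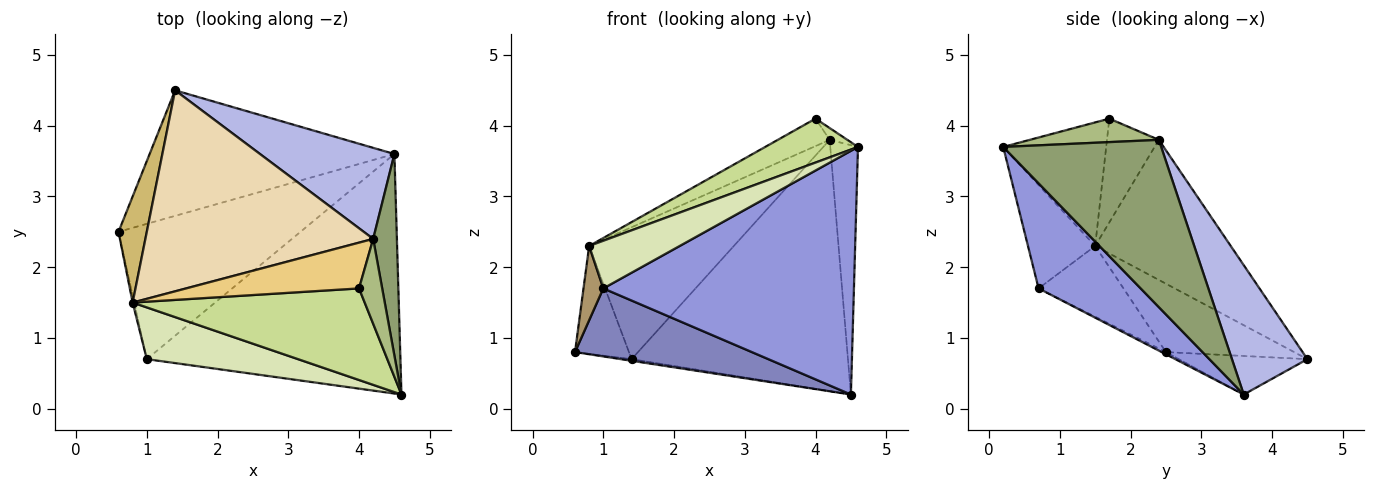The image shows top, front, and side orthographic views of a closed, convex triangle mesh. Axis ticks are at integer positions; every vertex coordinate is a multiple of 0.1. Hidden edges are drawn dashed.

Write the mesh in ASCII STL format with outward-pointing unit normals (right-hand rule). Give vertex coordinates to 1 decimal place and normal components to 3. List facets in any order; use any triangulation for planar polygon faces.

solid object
 facet normal -0.156 0.013 -0.988
  outer loop
   vertex 1.4 4.5 0.7
   vertex 4.5 3.6 0.2
   vertex 0.6 2.5 0.8
  endloop
 endfacet
 facet normal -0.011 -0.449 -0.893
  outer loop
   vertex 1.0 0.7 1.7
   vertex 0.6 2.5 0.8
   vertex 4.5 3.6 0.2
  endloop
 endfacet
 facet normal 0.279 -0.685 -0.673
  outer loop
   vertex 1.0 0.7 1.7
   vertex 4.5 3.6 0.2
   vertex 4.6 0.2 3.7
  endloop
 endfacet
 facet normal 0.312 0.893 0.324
  outer loop
   vertex 4.2 2.4 3.8
   vertex 4.5 3.6 0.2
   vertex 1.4 4.5 0.7
  endloop
 endfacet
 facet normal 0.976 0.171 0.138
  outer loop
   vertex 4.2 2.4 3.8
   vertex 4.6 0.2 3.7
   vertex 4.5 3.6 0.2
  endloop
 endfacet
 facet normal 0.709 0.097 0.699
  outer loop
   vertex 4.2 2.4 3.8
   vertex 4.0 1.7 4.1
   vertex 4.6 0.2 3.7
  endloop
 endfacet
 facet normal -0.433 -0.390 0.813
  outer loop
   vertex 0.8 1.5 2.3
   vertex 4.6 0.2 3.7
   vertex 4.0 1.7 4.1
  endloop
 endfacet
 facet normal -0.449 -0.605 0.657
  outer loop
   vertex 0.8 1.5 2.3
   vertex 1.0 0.7 1.7
   vertex 4.6 0.2 3.7
  endloop
 endfacet
 facet normal -0.974 -0.227 -0.022
  outer loop
   vertex 0.8 1.5 2.3
   vertex 0.6 2.5 0.8
   vertex 1.0 0.7 1.7
  endloop
 endfacet
 facet normal -0.861 0.362 0.356
  outer loop
   vertex 0.8 1.5 2.3
   vertex 1.4 4.5 0.7
   vertex 0.6 2.5 0.8
  endloop
 endfacet
 facet normal -0.457 0.457 0.762
  outer loop
   vertex 0.8 1.5 2.3
   vertex 4.0 1.7 4.1
   vertex 4.2 2.4 3.8
  endloop
 endfacet
 facet normal -0.457 0.488 0.744
  outer loop
   vertex 0.8 1.5 2.3
   vertex 4.2 2.4 3.8
   vertex 1.4 4.5 0.7
  endloop
 endfacet
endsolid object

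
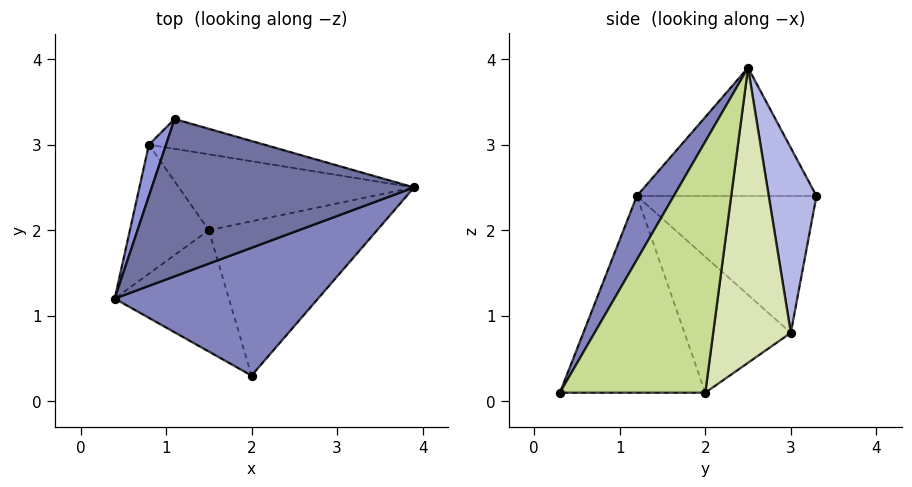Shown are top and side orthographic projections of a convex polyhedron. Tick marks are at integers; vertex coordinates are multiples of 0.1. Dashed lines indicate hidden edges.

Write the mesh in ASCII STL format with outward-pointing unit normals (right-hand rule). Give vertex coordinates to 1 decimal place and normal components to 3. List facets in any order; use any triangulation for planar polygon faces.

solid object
 facet normal -0.435 0.145 0.889
  outer loop
   vertex 1.1 3.3 2.4
   vertex 0.4 1.2 2.4
   vertex 3.9 2.5 3.9
  endloop
 endfacet
 facet normal 0.139 -0.886 0.443
  outer loop
   vertex 2.0 0.3 0.1
   vertex 3.9 2.5 3.9
   vertex 0.4 1.2 2.4
  endloop
 endfacet
 facet normal -0.942 0.314 0.118
  outer loop
   vertex 0.8 3.0 0.8
   vertex 0.4 1.2 2.4
   vertex 1.1 3.3 2.4
  endloop
 endfacet
 facet normal 0.383 0.892 -0.239
  outer loop
   vertex 0.8 3.0 0.8
   vertex 1.1 3.3 2.4
   vertex 3.9 2.5 3.9
  endloop
 endfacet
 facet normal -0.838 -0.247 -0.487
  outer loop
   vertex 1.5 2.0 0.1
   vertex 2.0 0.3 0.1
   vertex 0.4 1.2 2.4
  endloop
 endfacet
 facet normal -0.838 -0.246 -0.487
  outer loop
   vertex 1.5 2.0 0.1
   vertex 0.4 1.2 2.4
   vertex 0.8 3.0 0.8
  endloop
 endfacet
 facet normal 0.807 0.237 -0.541
  outer loop
   vertex 1.5 2.0 0.1
   vertex 3.9 2.5 3.9
   vertex 2.0 0.3 0.1
  endloop
 endfacet
 facet normal 0.557 0.701 -0.444
  outer loop
   vertex 1.5 2.0 0.1
   vertex 0.8 3.0 0.8
   vertex 3.9 2.5 3.9
  endloop
 endfacet
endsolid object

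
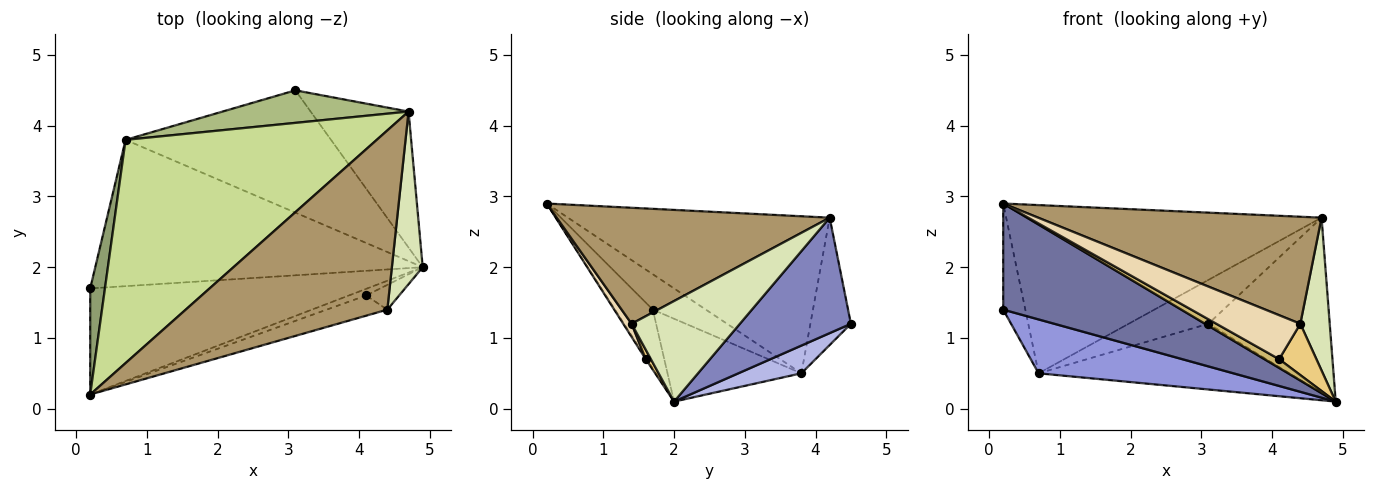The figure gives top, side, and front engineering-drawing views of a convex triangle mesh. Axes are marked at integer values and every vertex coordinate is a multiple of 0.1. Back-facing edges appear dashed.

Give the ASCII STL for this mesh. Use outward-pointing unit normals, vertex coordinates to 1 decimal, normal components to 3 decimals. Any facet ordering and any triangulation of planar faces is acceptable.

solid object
 facet normal -0.149 -0.699 -0.699
  outer loop
   vertex 0.2 0.2 2.9
   vertex 0.2 1.7 1.4
   vertex 4.9 2.0 0.1
  endloop
 endfacet
 facet normal 0.586 0.640 -0.497
  outer loop
   vertex 4.7 4.2 2.7
   vertex 4.9 2.0 0.1
   vertex 3.1 4.5 1.2
  endloop
 endfacet
 facet normal -0.231 -0.336 -0.913
  outer loop
   vertex 0.7 3.8 0.5
   vertex 4.9 2.0 0.1
   vertex 0.2 1.7 1.4
  endloop
 endfacet
 facet normal 0.118 0.470 -0.875
  outer loop
   vertex 0.7 3.8 0.5
   vertex 3.1 4.5 1.2
   vertex 4.9 2.0 0.1
  endloop
 endfacet
 facet normal -0.862 0.359 0.359
  outer loop
   vertex 0.7 3.8 0.5
   vertex 0.2 1.7 1.4
   vertex 0.2 0.2 2.9
  endloop
 endfacet
 facet normal -0.378 0.744 0.552
  outer loop
   vertex 0.7 3.8 0.5
   vertex 4.7 4.2 2.7
   vertex 3.1 4.5 1.2
  endloop
 endfacet
 facet normal -0.447 0.538 0.714
  outer loop
   vertex 0.7 3.8 0.5
   vertex 0.2 0.2 2.9
   vertex 4.7 4.2 2.7
  endloop
 endfacet
 facet normal 0.925 -0.251 0.284
  outer loop
   vertex 4.4 1.4 1.2
   vertex 4.9 2.0 0.1
   vertex 4.7 4.2 2.7
  endloop
 endfacet
 facet normal 0.443 -0.460 0.770
  outer loop
   vertex 4.4 1.4 1.2
   vertex 4.7 4.2 2.7
   vertex 0.2 0.2 2.9
  endloop
 endfacet
 facet normal -0.055 -0.795 -0.603
  outer loop
   vertex 4.1 1.6 0.7
   vertex 0.2 0.2 2.9
   vertex 4.9 2.0 0.1
  endloop
 endfacet
 facet normal 0.123 -0.894 -0.431
  outer loop
   vertex 4.1 1.6 0.7
   vertex 4.9 2.0 0.1
   vertex 4.4 1.4 1.2
  endloop
 endfacet
 facet normal 0.090 -0.905 -0.416
  outer loop
   vertex 4.1 1.6 0.7
   vertex 4.4 1.4 1.2
   vertex 0.2 0.2 2.9
  endloop
 endfacet
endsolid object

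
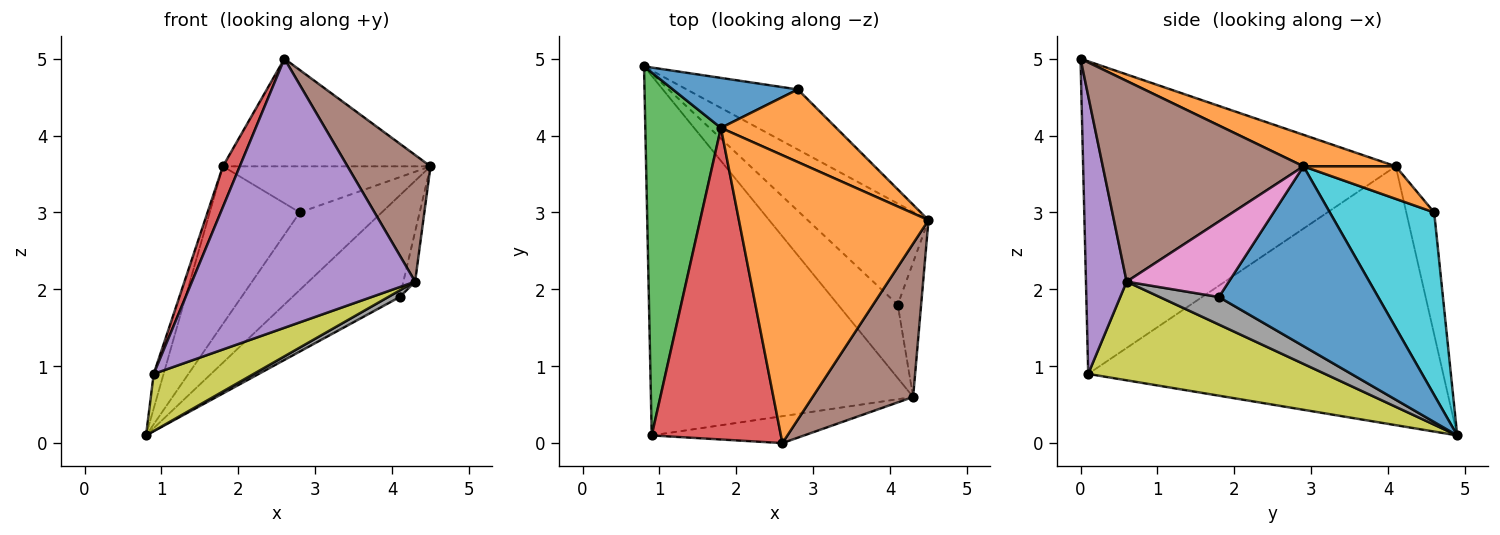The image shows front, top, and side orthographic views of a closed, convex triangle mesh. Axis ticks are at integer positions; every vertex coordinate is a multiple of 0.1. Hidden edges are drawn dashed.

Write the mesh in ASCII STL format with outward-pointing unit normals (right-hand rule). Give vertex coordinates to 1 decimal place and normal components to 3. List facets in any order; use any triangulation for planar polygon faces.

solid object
 facet normal 0.724 0.489 -0.487
  outer loop
   vertex 4.1 1.8 1.9
   vertex 0.8 4.9 0.1
   vertex 4.5 2.9 3.6
  endloop
 endfacet
 facet normal 0.154 0.346 0.926
  outer loop
   vertex 1.8 4.1 3.6
   vertex 2.6 0.0 5.0
   vertex 4.5 2.9 3.6
  endloop
 endfacet
 facet normal -0.960 0.027 0.280
  outer loop
   vertex 1.8 4.1 3.6
   vertex 0.8 4.9 0.1
   vertex 0.9 0.1 0.9
  endloop
 endfacet
 facet normal -0.923 -0.050 0.382
  outer loop
   vertex 1.8 4.1 3.6
   vertex 0.9 0.1 0.9
   vertex 2.6 0.0 5.0
  endloop
 endfacet
 facet normal 0.179 -0.979 -0.098
  outer loop
   vertex 4.3 0.6 2.1
   vertex 2.6 0.0 5.0
   vertex 0.9 0.1 0.9
  endloop
 endfacet
 facet normal 0.839 -0.347 0.420
  outer loop
   vertex 4.3 0.6 2.1
   vertex 4.5 2.9 3.6
   vertex 2.6 0.0 5.0
  endloop
 endfacet
 facet normal 0.950 0.109 -0.294
  outer loop
   vertex 4.3 0.6 2.1
   vertex 4.1 1.8 1.9
   vertex 4.5 2.9 3.6
  endloop
 endfacet
 facet normal 0.417 -0.081 -0.905
  outer loop
   vertex 4.3 0.6 2.1
   vertex 0.8 4.9 0.1
   vertex 4.1 1.8 1.9
  endloop
 endfacet
 facet normal 0.348 -0.147 -0.926
  outer loop
   vertex 4.3 0.6 2.1
   vertex 0.9 0.1 0.9
   vertex 0.8 4.9 0.1
  endloop
 endfacet
 facet normal 0.709 0.557 -0.432
  outer loop
   vertex 2.8 4.6 3.0
   vertex 4.5 2.9 3.6
   vertex 0.8 4.9 0.1
  endloop
 endfacet
 facet normal -0.283 0.914 0.290
  outer loop
   vertex 2.8 4.6 3.0
   vertex 0.8 4.9 0.1
   vertex 1.8 4.1 3.6
  endloop
 endfacet
 facet normal 0.232 0.522 0.821
  outer loop
   vertex 2.8 4.6 3.0
   vertex 1.8 4.1 3.6
   vertex 4.5 2.9 3.6
  endloop
 endfacet
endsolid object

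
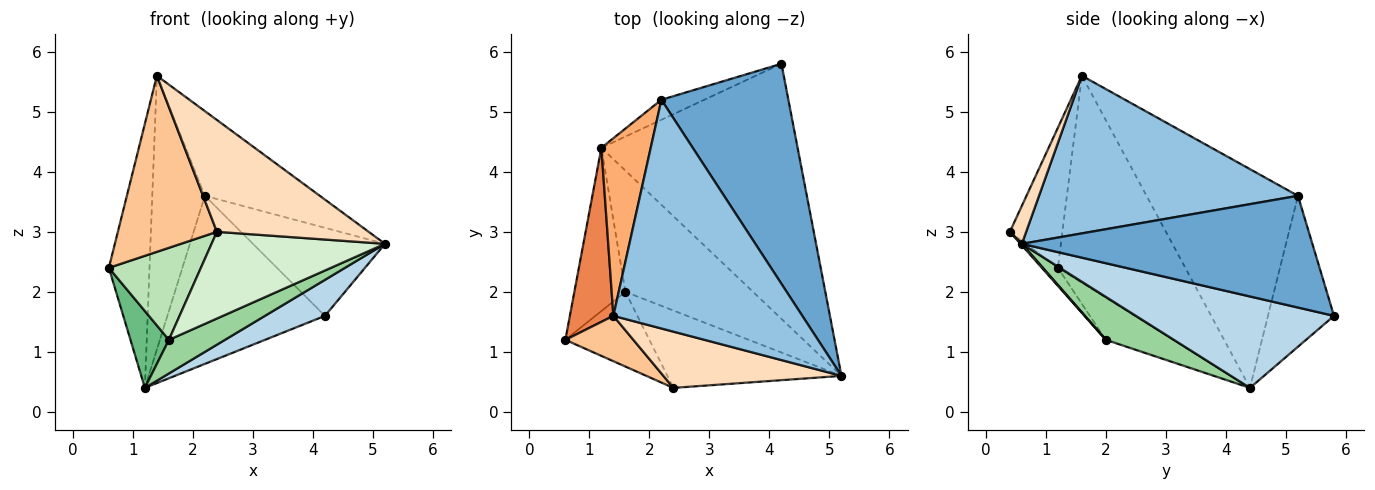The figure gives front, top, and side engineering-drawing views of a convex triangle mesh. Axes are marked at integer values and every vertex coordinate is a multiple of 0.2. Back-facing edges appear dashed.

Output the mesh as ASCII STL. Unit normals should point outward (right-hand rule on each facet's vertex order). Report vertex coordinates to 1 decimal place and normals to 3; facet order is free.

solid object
 facet normal 0.633 0.288 0.719
  outer loop
   vertex 2.2 5.2 3.6
   vertex 5.2 0.6 2.8
   vertex 4.2 5.8 1.6
  endloop
 endfacet
 facet normal 0.616 0.273 0.739
  outer loop
   vertex 2.2 5.2 3.6
   vertex 1.4 1.6 5.6
   vertex 5.2 0.6 2.8
  endloop
 endfacet
 facet normal 0.419 -0.127 -0.899
  outer loop
   vertex 1.2 4.4 0.4
   vertex 4.2 5.8 1.6
   vertex 5.2 0.6 2.8
  endloop
 endfacet
 facet normal -0.384 0.917 -0.109
  outer loop
   vertex 1.2 4.4 0.4
   vertex 2.2 5.2 3.6
   vertex 4.2 5.8 1.6
  endloop
 endfacet
 facet normal -0.934 0.298 0.196
  outer loop
   vertex 1.2 4.4 0.4
   vertex 0.6 1.2 2.4
   vertex 1.4 1.6 5.6
  endloop
 endfacet
 facet normal -0.924 0.321 0.208
  outer loop
   vertex 1.2 4.4 0.4
   vertex 1.4 1.6 5.6
   vertex 2.2 5.2 3.6
  endloop
 endfacet
 facet normal -0.457 -0.861 0.222
  outer loop
   vertex 2.4 0.4 3.0
   vertex 1.4 1.6 5.6
   vertex 0.6 1.2 2.4
  endloop
 endfacet
 facet normal 0.095 -0.889 0.447
  outer loop
   vertex 2.4 0.4 3.0
   vertex 5.2 0.6 2.8
   vertex 1.4 1.6 5.6
  endloop
 endfacet
 facet normal -0.598 -0.341 -0.726
  outer loop
   vertex 1.6 2.0 1.2
   vertex 0.6 1.2 2.4
   vertex 1.2 4.4 0.4
  endloop
 endfacet
 facet normal 0.309 -0.254 -0.917
  outer loop
   vertex 1.6 2.0 1.2
   vertex 1.2 4.4 0.4
   vertex 5.2 0.6 2.8
  endloop
 endfacet
 facet normal -0.134 -0.769 -0.625
  outer loop
   vertex 1.6 2.0 1.2
   vertex 2.4 0.4 3.0
   vertex 0.6 1.2 2.4
  endloop
 endfacet
 facet normal 0.006 -0.746 -0.666
  outer loop
   vertex 1.6 2.0 1.2
   vertex 5.2 0.6 2.8
   vertex 2.4 0.4 3.0
  endloop
 endfacet
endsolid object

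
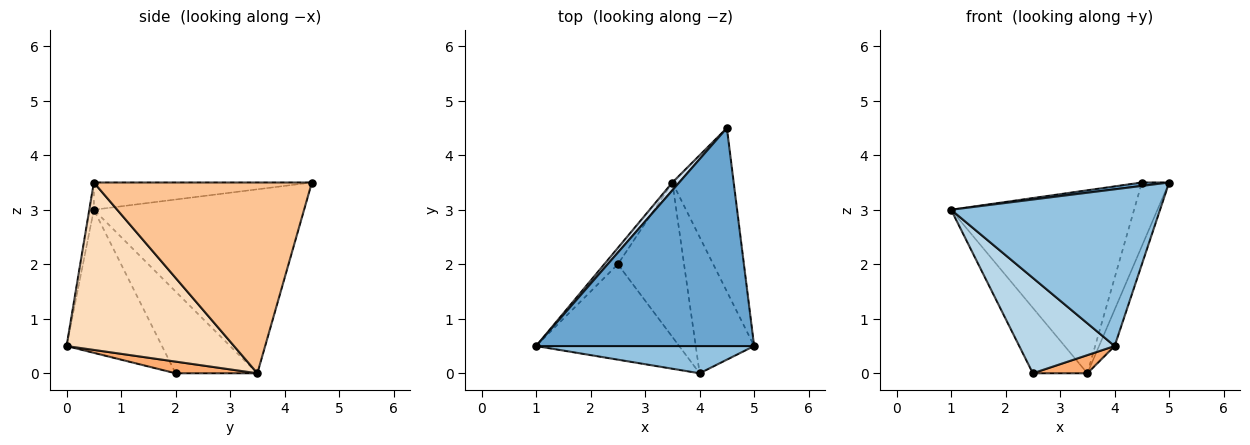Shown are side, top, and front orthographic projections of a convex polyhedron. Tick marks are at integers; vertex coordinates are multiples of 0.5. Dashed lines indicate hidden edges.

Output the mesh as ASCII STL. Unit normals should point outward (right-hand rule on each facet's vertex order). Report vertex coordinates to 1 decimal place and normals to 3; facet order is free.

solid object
 facet normal -0.124 -0.016 0.992
  outer loop
   vertex 4.5 4.5 3.5
   vertex 1.0 0.5 3.0
   vertex 5.0 0.5 3.5
  endloop
 endfacet
 facet normal -0.021 -0.985 0.171
  outer loop
   vertex 4.0 0.0 0.5
   vertex 5.0 0.5 3.5
   vertex 1.0 0.5 3.0
  endloop
 endfacet
 facet normal -0.577 -0.577 -0.577
  outer loop
   vertex 4.0 0.0 0.5
   vertex 1.0 0.5 3.0
   vertex 2.5 2.0 0.0
  endloop
 endfacet
 facet normal -0.754 0.656 0.028
  outer loop
   vertex 3.5 3.5 0.0
   vertex 1.0 0.5 3.0
   vertex 4.5 4.5 3.5
  endloop
 endfacet
 facet normal -0.824 0.549 -0.137
  outer loop
   vertex 3.5 3.5 0.0
   vertex 2.5 2.0 0.0
   vertex 1.0 0.5 3.0
  endloop
 endfacet
 facet normal 0.173 -0.115 -0.978
  outer loop
   vertex 3.5 3.5 0.0
   vertex 4.0 0.0 0.5
   vertex 2.5 2.0 0.0
  endloop
 endfacet
 facet normal 0.945 0.118 -0.304
  outer loop
   vertex 3.5 3.5 0.0
   vertex 4.5 4.5 3.5
   vertex 5.0 0.5 3.5
  endloop
 endfacet
 facet normal 0.941 0.087 -0.328
  outer loop
   vertex 3.5 3.5 0.0
   vertex 5.0 0.5 3.5
   vertex 4.0 0.0 0.5
  endloop
 endfacet
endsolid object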